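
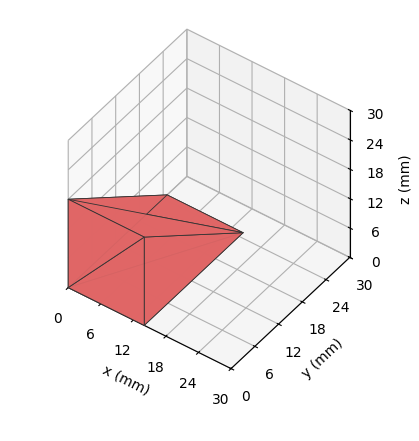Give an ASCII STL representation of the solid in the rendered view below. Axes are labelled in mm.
Reading the render: the shape is a wedge (ramp): 14 × 25 mm base, rising to 18 mm along the y=0 edge and sloping linearly to z=0 at y=25 (dimensions read to the nearest mm from the axis ticks). For the STL, each face is triangulated and given an outward normal.

solid part
  facet normal 0.0000 0.0000 -1.0000
    outer loop
      vertex 14.00 25.00 0.00
      vertex 14.00 0.00 0.00
      vertex 0.00 0.00 0.00
    endloop
  endfacet
  facet normal 0.0000 0.0000 -1.0000
    outer loop
      vertex 0.00 25.00 0.00
      vertex 14.00 25.00 0.00
      vertex 0.00 0.00 0.00
    endloop
  endfacet
  facet normal 0.0000 -1.0000 0.0000
    outer loop
      vertex 0.00 0.00 0.00
      vertex 14.00 0.00 0.00
      vertex 14.00 0.00 18.00
    endloop
  endfacet
  facet normal 0.0000 -1.0000 0.0000
    outer loop
      vertex 0.00 0.00 0.00
      vertex 14.00 0.00 18.00
      vertex 0.00 0.00 18.00
    endloop
  endfacet
  facet normal 0.0000 0.5843 0.8115
    outer loop
      vertex 0.00 0.00 18.00
      vertex 14.00 0.00 18.00
      vertex 14.00 25.00 0.00
    endloop
  endfacet
  facet normal 0.0000 0.5843 0.8115
    outer loop
      vertex 0.00 0.00 18.00
      vertex 14.00 25.00 0.00
      vertex 0.00 25.00 0.00
    endloop
  endfacet
  facet normal -1.0000 0.0000 0.0000
    outer loop
      vertex 0.00 0.00 18.00
      vertex 0.00 25.00 0.00
      vertex 0.00 0.00 0.00
    endloop
  endfacet
  facet normal 1.0000 0.0000 0.0000
    outer loop
      vertex 14.00 0.00 0.00
      vertex 14.00 25.00 0.00
      vertex 14.00 0.00 18.00
    endloop
  endfacet
endsolid part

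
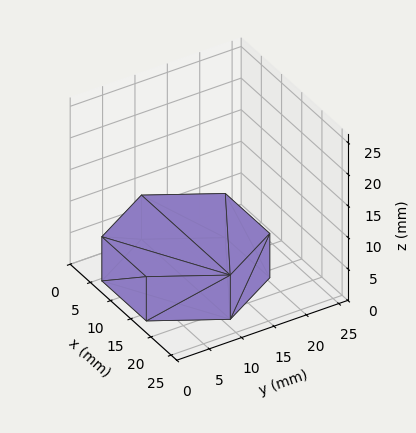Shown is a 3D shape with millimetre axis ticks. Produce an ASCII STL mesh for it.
Reading the render: the shape is a regular 6-sided prism (a cylinder approximated with 6 flat sides), circumscribed radius ≈ 11 mm, height ≈ 7 mm (dimensions read to the nearest mm from the axis ticks). For the STL, each face is triangulated and given an outward normal.

solid part
  facet normal 0.0000 0.0000 -1.0000
    outer loop
      vertex 5.50 20.53 0.00
      vertex 16.50 20.53 0.00
      vertex 22.00 11.00 0.00
    endloop
  endfacet
  facet normal 0.0000 0.0000 -1.0000
    outer loop
      vertex 0.00 11.00 0.00
      vertex 5.50 20.53 0.00
      vertex 22.00 11.00 0.00
    endloop
  endfacet
  facet normal 0.0000 0.0000 -1.0000
    outer loop
      vertex 5.50 1.47 0.00
      vertex 0.00 11.00 0.00
      vertex 22.00 11.00 0.00
    endloop
  endfacet
  facet normal 0.0000 0.0000 -1.0000
    outer loop
      vertex 16.50 1.47 0.00
      vertex 5.50 1.47 0.00
      vertex 22.00 11.00 0.00
    endloop
  endfacet
  facet normal 0.0000 0.0000 1.0000
    outer loop
      vertex 22.00 11.00 7.00
      vertex 16.50 20.53 7.00
      vertex 5.50 20.53 7.00
    endloop
  endfacet
  facet normal 0.0000 0.0000 1.0000
    outer loop
      vertex 22.00 11.00 7.00
      vertex 5.50 20.53 7.00
      vertex 0.00 11.00 7.00
    endloop
  endfacet
  facet normal 0.0000 0.0000 1.0000
    outer loop
      vertex 22.00 11.00 7.00
      vertex 0.00 11.00 7.00
      vertex 5.50 1.47 7.00
    endloop
  endfacet
  facet normal 0.0000 0.0000 1.0000
    outer loop
      vertex 22.00 11.00 7.00
      vertex 5.50 1.47 7.00
      vertex 16.50 1.47 7.00
    endloop
  endfacet
  facet normal 0.8661 0.4999 0.0000
    outer loop
      vertex 22.00 11.00 0.00
      vertex 16.50 20.53 0.00
      vertex 16.50 20.53 7.00
    endloop
  endfacet
  facet normal 0.8661 0.4999 0.0000
    outer loop
      vertex 22.00 11.00 0.00
      vertex 16.50 20.53 7.00
      vertex 22.00 11.00 7.00
    endloop
  endfacet
  facet normal 0.0000 1.0000 0.0000
    outer loop
      vertex 16.50 20.53 0.00
      vertex 5.50 20.53 0.00
      vertex 5.50 20.53 7.00
    endloop
  endfacet
  facet normal 0.0000 1.0000 0.0000
    outer loop
      vertex 16.50 20.53 0.00
      vertex 5.50 20.53 7.00
      vertex 16.50 20.53 7.00
    endloop
  endfacet
  facet normal -0.8661 0.4999 0.0000
    outer loop
      vertex 5.50 20.53 0.00
      vertex 0.00 11.00 0.00
      vertex 0.00 11.00 7.00
    endloop
  endfacet
  facet normal -0.8661 0.4999 0.0000
    outer loop
      vertex 5.50 20.53 0.00
      vertex 0.00 11.00 7.00
      vertex 5.50 20.53 7.00
    endloop
  endfacet
  facet normal -0.8661 -0.4999 0.0000
    outer loop
      vertex 0.00 11.00 0.00
      vertex 5.50 1.47 0.00
      vertex 5.50 1.47 7.00
    endloop
  endfacet
  facet normal -0.8661 -0.4999 0.0000
    outer loop
      vertex 0.00 11.00 0.00
      vertex 5.50 1.47 7.00
      vertex 0.00 11.00 7.00
    endloop
  endfacet
  facet normal 0.0000 -1.0000 0.0000
    outer loop
      vertex 5.50 1.47 0.00
      vertex 16.50 1.47 0.00
      vertex 16.50 1.47 7.00
    endloop
  endfacet
  facet normal 0.0000 -1.0000 0.0000
    outer loop
      vertex 5.50 1.47 0.00
      vertex 16.50 1.47 7.00
      vertex 5.50 1.47 7.00
    endloop
  endfacet
  facet normal 0.8661 -0.4999 0.0000
    outer loop
      vertex 16.50 1.47 0.00
      vertex 22.00 11.00 0.00
      vertex 22.00 11.00 7.00
    endloop
  endfacet
  facet normal 0.8661 -0.4999 0.0000
    outer loop
      vertex 16.50 1.47 0.00
      vertex 22.00 11.00 7.00
      vertex 16.50 1.47 7.00
    endloop
  endfacet
endsolid part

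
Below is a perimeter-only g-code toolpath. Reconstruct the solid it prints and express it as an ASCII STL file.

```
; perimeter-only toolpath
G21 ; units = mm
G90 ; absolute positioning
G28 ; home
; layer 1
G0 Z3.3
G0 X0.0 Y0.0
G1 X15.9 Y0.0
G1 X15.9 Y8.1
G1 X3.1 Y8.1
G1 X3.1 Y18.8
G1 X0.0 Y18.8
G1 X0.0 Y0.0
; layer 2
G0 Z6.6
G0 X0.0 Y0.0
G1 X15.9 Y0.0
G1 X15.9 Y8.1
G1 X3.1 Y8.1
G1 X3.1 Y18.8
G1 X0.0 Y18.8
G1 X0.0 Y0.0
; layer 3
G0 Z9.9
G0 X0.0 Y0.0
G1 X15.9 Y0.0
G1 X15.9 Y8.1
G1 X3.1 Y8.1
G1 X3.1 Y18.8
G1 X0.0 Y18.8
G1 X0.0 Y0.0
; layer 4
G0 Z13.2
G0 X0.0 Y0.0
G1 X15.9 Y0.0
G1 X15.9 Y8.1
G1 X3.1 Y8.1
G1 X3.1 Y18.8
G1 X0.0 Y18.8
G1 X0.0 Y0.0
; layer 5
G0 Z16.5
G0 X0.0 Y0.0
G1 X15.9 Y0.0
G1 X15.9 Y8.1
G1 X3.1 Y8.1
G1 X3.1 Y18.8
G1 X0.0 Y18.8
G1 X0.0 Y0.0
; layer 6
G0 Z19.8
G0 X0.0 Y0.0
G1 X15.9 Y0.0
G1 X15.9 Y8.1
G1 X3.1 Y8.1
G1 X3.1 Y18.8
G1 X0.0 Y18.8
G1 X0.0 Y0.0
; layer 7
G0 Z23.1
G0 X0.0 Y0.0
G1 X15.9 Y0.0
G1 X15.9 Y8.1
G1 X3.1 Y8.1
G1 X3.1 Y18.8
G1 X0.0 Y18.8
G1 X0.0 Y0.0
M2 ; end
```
solid part
  facet normal 0.0000 0.0000 -1.0000
    outer loop
      vertex 15.9 8.1 0.0
      vertex 15.9 0.0 0.0
      vertex 0.0 0.0 0.0
    endloop
  endfacet
  facet normal 0.0000 0.0000 -1.0000
    outer loop
      vertex 3.1 8.1 0.0
      vertex 15.9 8.1 0.0
      vertex 0.0 0.0 0.0
    endloop
  endfacet
  facet normal 0.0000 0.0000 -1.0000
    outer loop
      vertex 3.1 18.8 0.0
      vertex 3.1 8.1 0.0
      vertex 0.0 0.0 0.0
    endloop
  endfacet
  facet normal 0.0000 0.0000 -1.0000
    outer loop
      vertex 0.0 18.8 0.0
      vertex 3.1 18.8 0.0
      vertex 0.0 0.0 0.0
    endloop
  endfacet
  facet normal 0.0000 0.0000 1.0000
    outer loop
      vertex 0.0 0.0 23.1
      vertex 15.9 0.0 23.1
      vertex 15.9 8.1 23.1
    endloop
  endfacet
  facet normal 0.0000 0.0000 1.0000
    outer loop
      vertex 0.0 0.0 23.1
      vertex 15.9 8.1 23.1
      vertex 3.1 8.1 23.1
    endloop
  endfacet
  facet normal 0.0000 0.0000 1.0000
    outer loop
      vertex 0.0 0.0 23.1
      vertex 3.1 8.1 23.1
      vertex 3.1 18.8 23.1
    endloop
  endfacet
  facet normal 0.0000 0.0000 1.0000
    outer loop
      vertex 0.0 0.0 23.1
      vertex 3.1 18.8 23.1
      vertex 0.0 18.8 23.1
    endloop
  endfacet
  facet normal 0.0000 -1.0000 0.0000
    outer loop
      vertex 0.0 0.0 0.0
      vertex 15.9 0.0 0.0
      vertex 15.9 0.0 23.1
    endloop
  endfacet
  facet normal 0.0000 -1.0000 0.0000
    outer loop
      vertex 0.0 0.0 0.0
      vertex 15.9 0.0 23.1
      vertex 0.0 0.0 23.1
    endloop
  endfacet
  facet normal 1.0000 0.0000 0.0000
    outer loop
      vertex 15.9 0.0 0.0
      vertex 15.9 8.1 0.0
      vertex 15.9 8.1 23.1
    endloop
  endfacet
  facet normal 1.0000 0.0000 0.0000
    outer loop
      vertex 15.9 0.0 0.0
      vertex 15.9 8.1 23.1
      vertex 15.9 0.0 23.1
    endloop
  endfacet
  facet normal 0.0000 1.0000 0.0000
    outer loop
      vertex 15.9 8.1 0.0
      vertex 3.1 8.1 0.0
      vertex 3.1 8.1 23.1
    endloop
  endfacet
  facet normal 0.0000 1.0000 0.0000
    outer loop
      vertex 15.9 8.1 0.0
      vertex 3.1 8.1 23.1
      vertex 15.9 8.1 23.1
    endloop
  endfacet
  facet normal 1.0000 0.0000 0.0000
    outer loop
      vertex 3.1 8.1 0.0
      vertex 3.1 18.8 0.0
      vertex 3.1 18.8 23.1
    endloop
  endfacet
  facet normal 1.0000 0.0000 0.0000
    outer loop
      vertex 3.1 8.1 0.0
      vertex 3.1 18.8 23.1
      vertex 3.1 8.1 23.1
    endloop
  endfacet
  facet normal 0.0000 1.0000 0.0000
    outer loop
      vertex 3.1 18.8 0.0
      vertex 0.0 18.8 0.0
      vertex 0.0 18.8 23.1
    endloop
  endfacet
  facet normal 0.0000 1.0000 0.0000
    outer loop
      vertex 3.1 18.8 0.0
      vertex 0.0 18.8 23.1
      vertex 3.1 18.8 23.1
    endloop
  endfacet
  facet normal -1.0000 0.0000 0.0000
    outer loop
      vertex 0.0 18.8 0.0
      vertex 0.0 0.0 0.0
      vertex 0.0 0.0 23.1
    endloop
  endfacet
  facet normal -1.0000 0.0000 0.0000
    outer loop
      vertex 0.0 18.8 0.0
      vertex 0.0 0.0 23.1
      vertex 0.0 18.8 23.1
    endloop
  endfacet
endsolid part

The G0 Z moves step by Δz≈3.3 mm. Every layer's G1 loop is the same polygon, so the solid is a straight extrusion of it from z=0 to z≈23.1. Closing with flat bottom and top caps and triangulating gives 20 facets — an L-shaped prism: outer 15.9 × 18.8 mm, arm thicknesses ≈ 8.1 mm (horizontal) and 3.1 mm (vertical), extruded 23.1 mm in z.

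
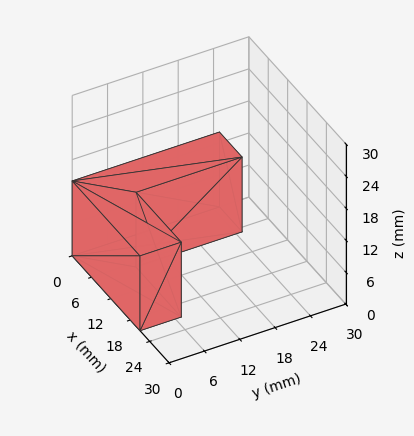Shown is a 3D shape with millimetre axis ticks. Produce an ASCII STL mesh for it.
Reading the render: the shape is an L-shaped prism: outer 21 × 25 mm, arm thicknesses ≈ 7 mm (horizontal) and 7 mm (vertical), extruded 14 mm in z (dimensions read to the nearest mm from the axis ticks). For the STL, each face is triangulated and given an outward normal.

solid part
  facet normal 0.0000 0.0000 -1.0000
    outer loop
      vertex 21.0 7.0 0.0
      vertex 21.0 0.0 0.0
      vertex 0.0 0.0 0.0
    endloop
  endfacet
  facet normal 0.0000 0.0000 -1.0000
    outer loop
      vertex 7.0 7.0 0.0
      vertex 21.0 7.0 0.0
      vertex 0.0 0.0 0.0
    endloop
  endfacet
  facet normal 0.0000 0.0000 -1.0000
    outer loop
      vertex 7.0 25.0 0.0
      vertex 7.0 7.0 0.0
      vertex 0.0 0.0 0.0
    endloop
  endfacet
  facet normal 0.0000 0.0000 -1.0000
    outer loop
      vertex 0.0 25.0 0.0
      vertex 7.0 25.0 0.0
      vertex 0.0 0.0 0.0
    endloop
  endfacet
  facet normal 0.0000 0.0000 1.0000
    outer loop
      vertex 0.0 0.0 14.0
      vertex 21.0 0.0 14.0
      vertex 21.0 7.0 14.0
    endloop
  endfacet
  facet normal 0.0000 0.0000 1.0000
    outer loop
      vertex 0.0 0.0 14.0
      vertex 21.0 7.0 14.0
      vertex 7.0 7.0 14.0
    endloop
  endfacet
  facet normal 0.0000 0.0000 1.0000
    outer loop
      vertex 0.0 0.0 14.0
      vertex 7.0 7.0 14.0
      vertex 7.0 25.0 14.0
    endloop
  endfacet
  facet normal 0.0000 0.0000 1.0000
    outer loop
      vertex 0.0 0.0 14.0
      vertex 7.0 25.0 14.0
      vertex 0.0 25.0 14.0
    endloop
  endfacet
  facet normal 0.0000 -1.0000 0.0000
    outer loop
      vertex 0.0 0.0 0.0
      vertex 21.0 0.0 0.0
      vertex 21.0 0.0 14.0
    endloop
  endfacet
  facet normal 0.0000 -1.0000 0.0000
    outer loop
      vertex 0.0 0.0 0.0
      vertex 21.0 0.0 14.0
      vertex 0.0 0.0 14.0
    endloop
  endfacet
  facet normal 1.0000 0.0000 0.0000
    outer loop
      vertex 21.0 0.0 0.0
      vertex 21.0 7.0 0.0
      vertex 21.0 7.0 14.0
    endloop
  endfacet
  facet normal 1.0000 0.0000 0.0000
    outer loop
      vertex 21.0 0.0 0.0
      vertex 21.0 7.0 14.0
      vertex 21.0 0.0 14.0
    endloop
  endfacet
  facet normal 0.0000 1.0000 0.0000
    outer loop
      vertex 21.0 7.0 0.0
      vertex 7.0 7.0 0.0
      vertex 7.0 7.0 14.0
    endloop
  endfacet
  facet normal 0.0000 1.0000 0.0000
    outer loop
      vertex 21.0 7.0 0.0
      vertex 7.0 7.0 14.0
      vertex 21.0 7.0 14.0
    endloop
  endfacet
  facet normal 1.0000 0.0000 0.0000
    outer loop
      vertex 7.0 7.0 0.0
      vertex 7.0 25.0 0.0
      vertex 7.0 25.0 14.0
    endloop
  endfacet
  facet normal 1.0000 0.0000 0.0000
    outer loop
      vertex 7.0 7.0 0.0
      vertex 7.0 25.0 14.0
      vertex 7.0 7.0 14.0
    endloop
  endfacet
  facet normal 0.0000 1.0000 0.0000
    outer loop
      vertex 7.0 25.0 0.0
      vertex 0.0 25.0 0.0
      vertex 0.0 25.0 14.0
    endloop
  endfacet
  facet normal 0.0000 1.0000 0.0000
    outer loop
      vertex 7.0 25.0 0.0
      vertex 0.0 25.0 14.0
      vertex 7.0 25.0 14.0
    endloop
  endfacet
  facet normal -1.0000 0.0000 0.0000
    outer loop
      vertex 0.0 25.0 0.0
      vertex 0.0 0.0 0.0
      vertex 0.0 0.0 14.0
    endloop
  endfacet
  facet normal -1.0000 0.0000 0.0000
    outer loop
      vertex 0.0 25.0 0.0
      vertex 0.0 0.0 14.0
      vertex 0.0 25.0 14.0
    endloop
  endfacet
endsolid part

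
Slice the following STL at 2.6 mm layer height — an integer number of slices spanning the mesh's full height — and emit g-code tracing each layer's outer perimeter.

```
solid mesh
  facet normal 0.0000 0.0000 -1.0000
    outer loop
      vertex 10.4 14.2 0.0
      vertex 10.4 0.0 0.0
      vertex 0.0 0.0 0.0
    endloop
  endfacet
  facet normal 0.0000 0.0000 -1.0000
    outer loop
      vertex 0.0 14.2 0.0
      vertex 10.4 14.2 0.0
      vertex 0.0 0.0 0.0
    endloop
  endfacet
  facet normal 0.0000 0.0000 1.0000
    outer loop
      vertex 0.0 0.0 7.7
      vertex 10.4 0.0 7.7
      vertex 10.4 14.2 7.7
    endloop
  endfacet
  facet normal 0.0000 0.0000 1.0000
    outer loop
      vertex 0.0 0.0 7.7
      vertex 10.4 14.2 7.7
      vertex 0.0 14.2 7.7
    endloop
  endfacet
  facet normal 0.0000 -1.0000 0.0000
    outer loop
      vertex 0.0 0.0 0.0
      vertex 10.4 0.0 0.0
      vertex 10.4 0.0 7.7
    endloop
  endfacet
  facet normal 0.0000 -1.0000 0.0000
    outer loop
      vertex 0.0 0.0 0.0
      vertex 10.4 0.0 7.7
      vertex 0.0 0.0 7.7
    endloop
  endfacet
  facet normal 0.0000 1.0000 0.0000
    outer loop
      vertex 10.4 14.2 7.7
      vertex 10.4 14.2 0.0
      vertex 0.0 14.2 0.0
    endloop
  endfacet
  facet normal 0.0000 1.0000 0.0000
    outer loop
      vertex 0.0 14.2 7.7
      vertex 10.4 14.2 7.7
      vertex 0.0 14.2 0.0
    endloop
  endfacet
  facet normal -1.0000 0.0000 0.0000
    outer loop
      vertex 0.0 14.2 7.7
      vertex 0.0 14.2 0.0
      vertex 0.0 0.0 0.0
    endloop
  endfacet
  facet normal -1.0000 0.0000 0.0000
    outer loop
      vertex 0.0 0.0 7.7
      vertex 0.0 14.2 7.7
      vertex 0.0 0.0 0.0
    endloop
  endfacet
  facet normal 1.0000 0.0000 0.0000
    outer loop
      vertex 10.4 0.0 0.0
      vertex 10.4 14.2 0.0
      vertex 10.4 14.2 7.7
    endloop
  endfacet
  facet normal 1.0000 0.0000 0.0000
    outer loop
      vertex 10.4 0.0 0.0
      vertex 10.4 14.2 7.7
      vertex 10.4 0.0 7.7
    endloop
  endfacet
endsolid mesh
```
; perimeter-only toolpath
G21 ; units = mm
G90 ; absolute positioning
G28 ; home
; layer 1
G0 Z2.6
G0 X0.0 Y0.0
G1 X10.4 Y0.0
G1 X10.4 Y14.2
G1 X0.0 Y14.2
G1 X0.0 Y0.0
; layer 2
G0 Z5.1
G0 X0.0 Y0.0
G1 X10.4 Y0.0
G1 X10.4 Y14.2
G1 X0.0 Y14.2
G1 X0.0 Y0.0
; layer 3
G0 Z7.7
G0 X0.0 Y0.0
G1 X10.4 Y0.0
G1 X10.4 Y14.2
G1 X0.0 Y14.2
G1 X0.0 Y0.0
M2 ; end

The solid is a rectangular box, roughly 10.4 × 14.2 mm footprint and 7.7 mm tall. Slicing at Δz = 2.6 mm — 3 equal slices spanning the solid's height, so layer i sits at z = i·h/3 — gives 3 non-empty perimeters. Each is a 4-segment closed polygon; G0 lifts to the layer z and rapids to the start vertex, then G1 traces the edges.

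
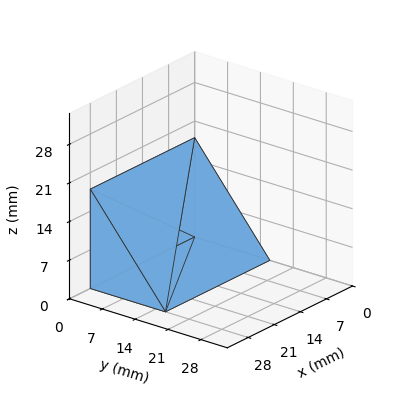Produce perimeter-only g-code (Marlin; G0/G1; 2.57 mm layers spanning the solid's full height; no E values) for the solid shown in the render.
Reading the render: the shape is a wedge (ramp): 28 × 16 mm base, rising to 18 mm along the y=0 edge and sloping linearly to z=0 at y=16 (dimensions read to the nearest mm from the axis ticks). For the g-code, the solid's height is divided into equal slices at the stated Δz and each level perimeter traced with G1 moves after a G0 lift.

; perimeter-only toolpath
G21 ; units = mm
G90 ; absolute positioning
G28 ; home
; layer 1
G0 Z2.57
G0 X0.00 Y0.00
G1 X28.00 Y0.00
G1 X28.00 Y13.71
G1 X0.00 Y13.71
G1 X0.00 Y0.00
; layer 2
G0 Z5.14
G0 X0.00 Y0.00
G1 X28.00 Y0.00
G1 X28.00 Y11.43
G1 X0.00 Y11.43
G1 X0.00 Y0.00
; layer 3
G0 Z7.71
G0 X0.00 Y0.00
G1 X28.00 Y0.00
G1 X28.00 Y9.14
G1 X0.00 Y9.14
G1 X0.00 Y0.00
; layer 4
G0 Z10.29
G0 X0.00 Y0.00
G1 X28.00 Y0.00
G1 X28.00 Y6.86
G1 X0.00 Y6.86
G1 X0.00 Y0.00
; layer 5
G0 Z12.86
G0 X0.00 Y0.00
G1 X28.00 Y0.00
G1 X28.00 Y4.57
G1 X0.00 Y4.57
G1 X0.00 Y0.00
; layer 6
G0 Z15.43
G0 X0.00 Y0.00
G1 X28.00 Y0.00
G1 X28.00 Y2.29
G1 X0.00 Y2.29
G1 X0.00 Y0.00
M2 ; end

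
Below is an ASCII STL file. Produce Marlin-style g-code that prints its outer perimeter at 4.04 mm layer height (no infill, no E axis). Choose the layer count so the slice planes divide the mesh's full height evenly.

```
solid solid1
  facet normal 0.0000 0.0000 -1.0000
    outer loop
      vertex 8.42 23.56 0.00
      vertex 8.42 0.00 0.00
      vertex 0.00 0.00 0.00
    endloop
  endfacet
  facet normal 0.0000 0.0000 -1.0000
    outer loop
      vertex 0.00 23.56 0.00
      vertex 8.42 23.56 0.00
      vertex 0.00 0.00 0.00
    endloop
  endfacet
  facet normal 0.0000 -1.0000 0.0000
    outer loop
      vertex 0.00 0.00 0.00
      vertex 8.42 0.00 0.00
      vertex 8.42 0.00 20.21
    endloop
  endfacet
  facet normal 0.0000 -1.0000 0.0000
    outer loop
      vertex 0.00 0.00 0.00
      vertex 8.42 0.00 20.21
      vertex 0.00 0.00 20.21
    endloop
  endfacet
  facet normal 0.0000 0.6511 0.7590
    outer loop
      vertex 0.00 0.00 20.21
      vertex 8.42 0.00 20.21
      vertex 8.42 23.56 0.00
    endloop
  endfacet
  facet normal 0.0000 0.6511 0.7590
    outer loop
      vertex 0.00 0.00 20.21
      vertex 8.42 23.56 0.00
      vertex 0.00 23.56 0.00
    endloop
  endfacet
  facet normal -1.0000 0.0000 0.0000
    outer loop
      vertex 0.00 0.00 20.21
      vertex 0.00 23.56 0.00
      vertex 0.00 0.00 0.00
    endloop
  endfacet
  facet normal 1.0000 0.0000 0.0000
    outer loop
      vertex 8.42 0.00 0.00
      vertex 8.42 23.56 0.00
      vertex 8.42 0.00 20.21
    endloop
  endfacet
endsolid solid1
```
; perimeter-only toolpath
G21 ; units = mm
G90 ; absolute positioning
G28 ; home
; layer 1
G0 Z4.04
G0 X0.00 Y0.00
G1 X8.42 Y0.00
G1 X8.42 Y18.85
G1 X0.00 Y18.85
G1 X0.00 Y0.00
; layer 2
G0 Z8.08
G0 X0.00 Y0.00
G1 X8.42 Y0.00
G1 X8.42 Y14.14
G1 X0.00 Y14.14
G1 X0.00 Y0.00
; layer 3
G0 Z12.13
G0 X0.00 Y0.00
G1 X8.42 Y0.00
G1 X8.42 Y9.42
G1 X0.00 Y9.42
G1 X0.00 Y0.00
; layer 4
G0 Z16.17
G0 X0.00 Y0.00
G1 X8.42 Y0.00
G1 X8.42 Y4.71
G1 X0.00 Y4.71
G1 X0.00 Y0.00
M2 ; end

The solid is a wedge (ramp): 8.42 × 23.6 mm base, rising to 20.2 mm along the y=0 edge and sloping linearly to z=0 at y=23.6. Slicing at Δz = 4.04 mm — 5 equal slices spanning the solid's height, so layer i sits at z = i·h/5 — gives 4 non-empty perimeters. Each is a 4-segment closed polygon; G0 lifts to the layer z and rapids to the start vertex, then G1 traces the edges. The cross-section shrinks linearly with z (the slice at the apex is degenerate and omitted).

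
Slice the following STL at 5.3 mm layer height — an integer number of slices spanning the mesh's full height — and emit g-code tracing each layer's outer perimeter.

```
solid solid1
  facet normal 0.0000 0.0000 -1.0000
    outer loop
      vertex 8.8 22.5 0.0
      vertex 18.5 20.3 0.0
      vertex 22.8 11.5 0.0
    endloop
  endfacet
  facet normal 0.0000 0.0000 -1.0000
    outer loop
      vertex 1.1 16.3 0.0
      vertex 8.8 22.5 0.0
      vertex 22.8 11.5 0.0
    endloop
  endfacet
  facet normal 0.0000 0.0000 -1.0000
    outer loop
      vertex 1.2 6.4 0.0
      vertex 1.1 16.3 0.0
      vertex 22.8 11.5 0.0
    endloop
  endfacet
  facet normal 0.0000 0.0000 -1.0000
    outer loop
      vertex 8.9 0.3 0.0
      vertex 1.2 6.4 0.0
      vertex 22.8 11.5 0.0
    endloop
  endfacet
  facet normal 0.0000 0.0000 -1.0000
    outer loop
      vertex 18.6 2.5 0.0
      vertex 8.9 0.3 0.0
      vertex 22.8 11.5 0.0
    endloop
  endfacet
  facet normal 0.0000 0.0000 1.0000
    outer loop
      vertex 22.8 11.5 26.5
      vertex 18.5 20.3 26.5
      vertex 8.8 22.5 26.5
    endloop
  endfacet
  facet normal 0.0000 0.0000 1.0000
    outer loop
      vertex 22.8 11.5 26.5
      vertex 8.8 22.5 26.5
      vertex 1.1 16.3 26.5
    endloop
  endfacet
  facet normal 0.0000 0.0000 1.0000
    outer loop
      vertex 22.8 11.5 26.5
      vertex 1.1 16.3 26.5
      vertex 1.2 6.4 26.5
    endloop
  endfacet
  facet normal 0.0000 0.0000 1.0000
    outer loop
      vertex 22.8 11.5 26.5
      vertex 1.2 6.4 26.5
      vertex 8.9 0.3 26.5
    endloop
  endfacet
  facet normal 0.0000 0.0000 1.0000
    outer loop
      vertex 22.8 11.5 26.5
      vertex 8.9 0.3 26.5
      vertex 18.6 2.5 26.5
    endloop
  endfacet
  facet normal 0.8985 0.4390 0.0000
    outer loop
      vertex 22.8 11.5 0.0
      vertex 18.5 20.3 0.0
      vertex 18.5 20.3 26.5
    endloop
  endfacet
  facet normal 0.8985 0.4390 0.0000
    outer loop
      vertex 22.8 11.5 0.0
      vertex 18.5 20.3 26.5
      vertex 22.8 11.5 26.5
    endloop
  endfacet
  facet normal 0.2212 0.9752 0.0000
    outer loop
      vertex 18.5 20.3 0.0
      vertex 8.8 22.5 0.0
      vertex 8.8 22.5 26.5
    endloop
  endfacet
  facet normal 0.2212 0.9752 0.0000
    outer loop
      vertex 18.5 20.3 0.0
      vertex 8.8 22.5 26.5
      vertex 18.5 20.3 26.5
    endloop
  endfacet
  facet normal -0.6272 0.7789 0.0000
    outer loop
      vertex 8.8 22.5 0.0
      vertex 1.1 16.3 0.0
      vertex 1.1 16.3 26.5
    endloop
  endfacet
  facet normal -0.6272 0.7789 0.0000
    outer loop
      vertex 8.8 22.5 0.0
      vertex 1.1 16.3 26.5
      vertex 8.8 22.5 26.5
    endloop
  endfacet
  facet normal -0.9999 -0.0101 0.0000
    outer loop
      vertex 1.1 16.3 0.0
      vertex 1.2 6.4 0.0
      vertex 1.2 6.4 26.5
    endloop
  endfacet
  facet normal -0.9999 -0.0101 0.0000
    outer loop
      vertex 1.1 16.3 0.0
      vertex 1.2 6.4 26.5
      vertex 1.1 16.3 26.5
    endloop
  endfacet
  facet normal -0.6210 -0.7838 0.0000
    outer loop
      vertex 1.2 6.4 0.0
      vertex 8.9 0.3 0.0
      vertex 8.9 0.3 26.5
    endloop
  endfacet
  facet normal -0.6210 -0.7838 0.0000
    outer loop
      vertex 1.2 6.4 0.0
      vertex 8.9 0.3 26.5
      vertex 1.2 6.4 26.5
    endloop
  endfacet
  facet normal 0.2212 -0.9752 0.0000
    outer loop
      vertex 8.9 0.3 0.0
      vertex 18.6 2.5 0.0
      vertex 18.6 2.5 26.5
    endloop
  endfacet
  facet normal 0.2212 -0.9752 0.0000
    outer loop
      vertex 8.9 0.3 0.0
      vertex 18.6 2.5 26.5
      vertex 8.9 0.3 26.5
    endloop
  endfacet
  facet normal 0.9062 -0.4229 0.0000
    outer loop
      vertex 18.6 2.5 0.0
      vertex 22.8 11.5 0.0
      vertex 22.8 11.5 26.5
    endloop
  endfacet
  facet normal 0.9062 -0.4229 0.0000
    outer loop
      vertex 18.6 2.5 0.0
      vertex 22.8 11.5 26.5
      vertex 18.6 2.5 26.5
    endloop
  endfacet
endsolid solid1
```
; perimeter-only toolpath
G21 ; units = mm
G90 ; absolute positioning
G28 ; home
; layer 1
G0 Z5.3
G0 X22.8 Y11.5
G1 X18.5 Y20.3
G1 X8.8 Y22.5
G1 X1.1 Y16.3
G1 X1.2 Y6.4
G1 X8.9 Y0.3
G1 X18.6 Y2.5
G1 X22.8 Y11.5
; layer 2
G0 Z10.6
G0 X22.8 Y11.5
G1 X18.5 Y20.3
G1 X8.8 Y22.5
G1 X1.1 Y16.3
G1 X1.2 Y6.4
G1 X8.9 Y0.3
G1 X18.6 Y2.5
G1 X22.8 Y11.5
; layer 3
G0 Z15.9
G0 X22.8 Y11.5
G1 X18.5 Y20.3
G1 X8.8 Y22.5
G1 X1.1 Y16.3
G1 X1.2 Y6.4
G1 X8.9 Y0.3
G1 X18.6 Y2.5
G1 X22.8 Y11.5
; layer 4
G0 Z21.2
G0 X22.8 Y11.5
G1 X18.5 Y20.3
G1 X8.8 Y22.5
G1 X1.1 Y16.3
G1 X1.2 Y6.4
G1 X8.9 Y0.3
G1 X18.6 Y2.5
G1 X22.8 Y11.5
; layer 5
G0 Z26.5
G0 X22.8 Y11.5
G1 X18.5 Y20.3
G1 X8.8 Y22.5
G1 X1.1 Y16.3
G1 X1.2 Y6.4
G1 X8.9 Y0.3
G1 X18.6 Y2.5
G1 X22.8 Y11.5
M2 ; end

The solid is a regular 7-sided prism (a cylinder approximated with 7 flat sides), circumscribed radius ≈ 11.4 mm, height ≈ 26.5 mm. Slicing at Δz = 5.3 mm — 5 equal slices spanning the solid's height, so layer i sits at z = i·h/5 — gives 5 non-empty perimeters. Each is a 7-segment closed polygon; G0 lifts to the layer z and rapids to the start vertex, then G1 traces the edges.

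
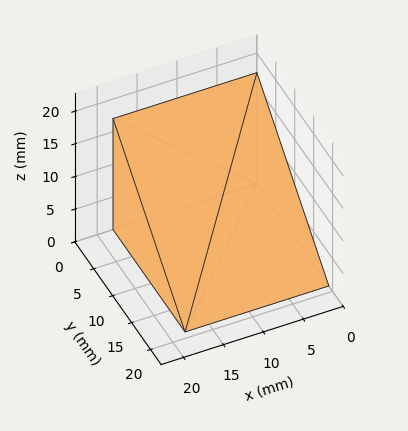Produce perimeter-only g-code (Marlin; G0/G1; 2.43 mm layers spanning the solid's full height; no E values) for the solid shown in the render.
Reading the render: the shape is a wedge (ramp): 18 × 19 mm base, rising to 17 mm along the y=0 edge and sloping linearly to z=0 at y=19 (dimensions read to the nearest mm from the axis ticks). For the g-code, the solid's height is divided into equal slices at the stated Δz and each level perimeter traced with G1 moves after a G0 lift.

; perimeter-only toolpath
G21 ; units = mm
G90 ; absolute positioning
G28 ; home
; layer 1
G0 Z2.43
G0 X0.00 Y0.00
G1 X18.00 Y0.00
G1 X18.00 Y16.29
G1 X0.00 Y16.29
G1 X0.00 Y0.00
; layer 2
G0 Z4.86
G0 X0.00 Y0.00
G1 X18.00 Y0.00
G1 X18.00 Y13.57
G1 X0.00 Y13.57
G1 X0.00 Y0.00
; layer 3
G0 Z7.29
G0 X0.00 Y0.00
G1 X18.00 Y0.00
G1 X18.00 Y10.86
G1 X0.00 Y10.86
G1 X0.00 Y0.00
; layer 4
G0 Z9.71
G0 X0.00 Y0.00
G1 X18.00 Y0.00
G1 X18.00 Y8.14
G1 X0.00 Y8.14
G1 X0.00 Y0.00
; layer 5
G0 Z12.14
G0 X0.00 Y0.00
G1 X18.00 Y0.00
G1 X18.00 Y5.43
G1 X0.00 Y5.43
G1 X0.00 Y0.00
; layer 6
G0 Z14.57
G0 X0.00 Y0.00
G1 X18.00 Y0.00
G1 X18.00 Y2.71
G1 X0.00 Y2.71
G1 X0.00 Y0.00
M2 ; end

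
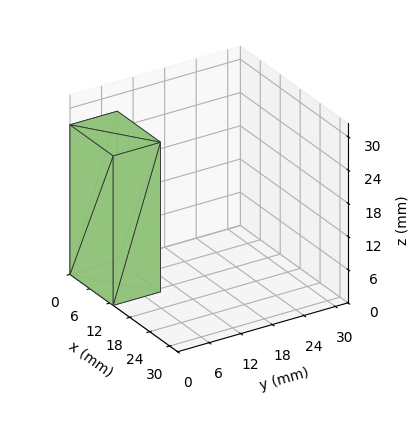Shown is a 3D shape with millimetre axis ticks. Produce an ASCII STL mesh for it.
Reading the render: the shape is a rectangular box, roughly 13 × 9 mm footprint and 27 mm tall (dimensions read to the nearest mm from the axis ticks). For the STL, each face is triangulated and given an outward normal.

solid part
  facet normal 0.0000 0.0000 -1.0000
    outer loop
      vertex 13.000 9.000 0.000
      vertex 13.000 0.000 0.000
      vertex 0.000 0.000 0.000
    endloop
  endfacet
  facet normal 0.0000 0.0000 -1.0000
    outer loop
      vertex 0.000 9.000 0.000
      vertex 13.000 9.000 0.000
      vertex 0.000 0.000 0.000
    endloop
  endfacet
  facet normal 0.0000 0.0000 1.0000
    outer loop
      vertex 0.000 0.000 27.000
      vertex 13.000 0.000 27.000
      vertex 13.000 9.000 27.000
    endloop
  endfacet
  facet normal 0.0000 0.0000 1.0000
    outer loop
      vertex 0.000 0.000 27.000
      vertex 13.000 9.000 27.000
      vertex 0.000 9.000 27.000
    endloop
  endfacet
  facet normal 0.0000 -1.0000 0.0000
    outer loop
      vertex 0.000 0.000 0.000
      vertex 13.000 0.000 0.000
      vertex 13.000 0.000 27.000
    endloop
  endfacet
  facet normal 0.0000 -1.0000 0.0000
    outer loop
      vertex 0.000 0.000 0.000
      vertex 13.000 0.000 27.000
      vertex 0.000 0.000 27.000
    endloop
  endfacet
  facet normal 0.0000 1.0000 0.0000
    outer loop
      vertex 13.000 9.000 27.000
      vertex 13.000 9.000 0.000
      vertex 0.000 9.000 0.000
    endloop
  endfacet
  facet normal 0.0000 1.0000 0.0000
    outer loop
      vertex 0.000 9.000 27.000
      vertex 13.000 9.000 27.000
      vertex 0.000 9.000 0.000
    endloop
  endfacet
  facet normal -1.0000 0.0000 0.0000
    outer loop
      vertex 0.000 9.000 27.000
      vertex 0.000 9.000 0.000
      vertex 0.000 0.000 0.000
    endloop
  endfacet
  facet normal -1.0000 0.0000 0.0000
    outer loop
      vertex 0.000 0.000 27.000
      vertex 0.000 9.000 27.000
      vertex 0.000 0.000 0.000
    endloop
  endfacet
  facet normal 1.0000 0.0000 0.0000
    outer loop
      vertex 13.000 0.000 0.000
      vertex 13.000 9.000 0.000
      vertex 13.000 9.000 27.000
    endloop
  endfacet
  facet normal 1.0000 0.0000 0.0000
    outer loop
      vertex 13.000 0.000 0.000
      vertex 13.000 9.000 27.000
      vertex 13.000 0.000 27.000
    endloop
  endfacet
endsolid part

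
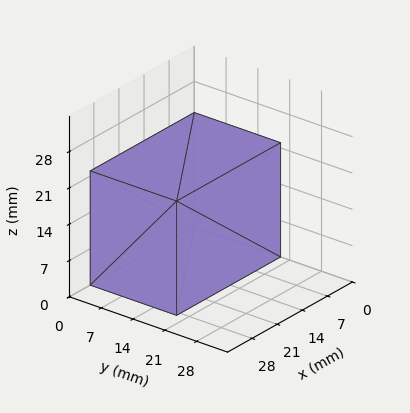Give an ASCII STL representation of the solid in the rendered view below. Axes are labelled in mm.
Reading the render: the shape is a rectangular box, roughly 29 × 19 mm footprint and 22 mm tall (dimensions read to the nearest mm from the axis ticks). For the STL, each face is triangulated and given an outward normal.

solid part
  facet normal 0.0000 0.0000 -1.0000
    outer loop
      vertex 29.0 19.0 0.0
      vertex 29.0 0.0 0.0
      vertex 0.0 0.0 0.0
    endloop
  endfacet
  facet normal 0.0000 0.0000 -1.0000
    outer loop
      vertex 0.0 19.0 0.0
      vertex 29.0 19.0 0.0
      vertex 0.0 0.0 0.0
    endloop
  endfacet
  facet normal 0.0000 0.0000 1.0000
    outer loop
      vertex 0.0 0.0 22.0
      vertex 29.0 0.0 22.0
      vertex 29.0 19.0 22.0
    endloop
  endfacet
  facet normal 0.0000 0.0000 1.0000
    outer loop
      vertex 0.0 0.0 22.0
      vertex 29.0 19.0 22.0
      vertex 0.0 19.0 22.0
    endloop
  endfacet
  facet normal 0.0000 -1.0000 0.0000
    outer loop
      vertex 0.0 0.0 0.0
      vertex 29.0 0.0 0.0
      vertex 29.0 0.0 22.0
    endloop
  endfacet
  facet normal 0.0000 -1.0000 0.0000
    outer loop
      vertex 0.0 0.0 0.0
      vertex 29.0 0.0 22.0
      vertex 0.0 0.0 22.0
    endloop
  endfacet
  facet normal 0.0000 1.0000 0.0000
    outer loop
      vertex 29.0 19.0 22.0
      vertex 29.0 19.0 0.0
      vertex 0.0 19.0 0.0
    endloop
  endfacet
  facet normal 0.0000 1.0000 0.0000
    outer loop
      vertex 0.0 19.0 22.0
      vertex 29.0 19.0 22.0
      vertex 0.0 19.0 0.0
    endloop
  endfacet
  facet normal -1.0000 0.0000 0.0000
    outer loop
      vertex 0.0 19.0 22.0
      vertex 0.0 19.0 0.0
      vertex 0.0 0.0 0.0
    endloop
  endfacet
  facet normal -1.0000 0.0000 0.0000
    outer loop
      vertex 0.0 0.0 22.0
      vertex 0.0 19.0 22.0
      vertex 0.0 0.0 0.0
    endloop
  endfacet
  facet normal 1.0000 0.0000 0.0000
    outer loop
      vertex 29.0 0.0 0.0
      vertex 29.0 19.0 0.0
      vertex 29.0 19.0 22.0
    endloop
  endfacet
  facet normal 1.0000 0.0000 0.0000
    outer loop
      vertex 29.0 0.0 0.0
      vertex 29.0 19.0 22.0
      vertex 29.0 0.0 22.0
    endloop
  endfacet
endsolid part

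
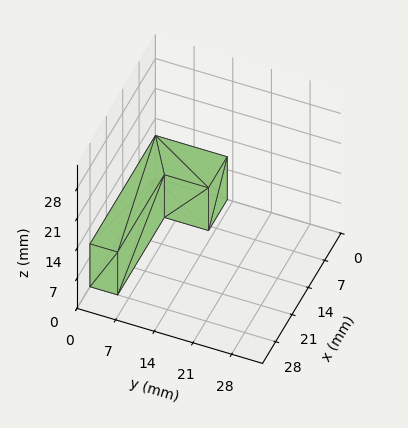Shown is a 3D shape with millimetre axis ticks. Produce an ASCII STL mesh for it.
Reading the render: the shape is an L-shaped prism: outer 28 × 13 mm, arm thicknesses ≈ 5 mm (horizontal) and 8 mm (vertical), extruded 10 mm in z (dimensions read to the nearest mm from the axis ticks). For the STL, each face is triangulated and given an outward normal.

solid part
  facet normal 0.0000 0.0000 -1.0000
    outer loop
      vertex 28.00 5.00 0.00
      vertex 28.00 0.00 0.00
      vertex 0.00 0.00 0.00
    endloop
  endfacet
  facet normal 0.0000 0.0000 -1.0000
    outer loop
      vertex 8.00 5.00 0.00
      vertex 28.00 5.00 0.00
      vertex 0.00 0.00 0.00
    endloop
  endfacet
  facet normal 0.0000 0.0000 -1.0000
    outer loop
      vertex 8.00 13.00 0.00
      vertex 8.00 5.00 0.00
      vertex 0.00 0.00 0.00
    endloop
  endfacet
  facet normal 0.0000 0.0000 -1.0000
    outer loop
      vertex 0.00 13.00 0.00
      vertex 8.00 13.00 0.00
      vertex 0.00 0.00 0.00
    endloop
  endfacet
  facet normal 0.0000 0.0000 1.0000
    outer loop
      vertex 0.00 0.00 10.00
      vertex 28.00 0.00 10.00
      vertex 28.00 5.00 10.00
    endloop
  endfacet
  facet normal 0.0000 0.0000 1.0000
    outer loop
      vertex 0.00 0.00 10.00
      vertex 28.00 5.00 10.00
      vertex 8.00 5.00 10.00
    endloop
  endfacet
  facet normal 0.0000 0.0000 1.0000
    outer loop
      vertex 0.00 0.00 10.00
      vertex 8.00 5.00 10.00
      vertex 8.00 13.00 10.00
    endloop
  endfacet
  facet normal 0.0000 0.0000 1.0000
    outer loop
      vertex 0.00 0.00 10.00
      vertex 8.00 13.00 10.00
      vertex 0.00 13.00 10.00
    endloop
  endfacet
  facet normal 0.0000 -1.0000 0.0000
    outer loop
      vertex 0.00 0.00 0.00
      vertex 28.00 0.00 0.00
      vertex 28.00 0.00 10.00
    endloop
  endfacet
  facet normal 0.0000 -1.0000 0.0000
    outer loop
      vertex 0.00 0.00 0.00
      vertex 28.00 0.00 10.00
      vertex 0.00 0.00 10.00
    endloop
  endfacet
  facet normal 1.0000 0.0000 0.0000
    outer loop
      vertex 28.00 0.00 0.00
      vertex 28.00 5.00 0.00
      vertex 28.00 5.00 10.00
    endloop
  endfacet
  facet normal 1.0000 0.0000 0.0000
    outer loop
      vertex 28.00 0.00 0.00
      vertex 28.00 5.00 10.00
      vertex 28.00 0.00 10.00
    endloop
  endfacet
  facet normal 0.0000 1.0000 0.0000
    outer loop
      vertex 28.00 5.00 0.00
      vertex 8.00 5.00 0.00
      vertex 8.00 5.00 10.00
    endloop
  endfacet
  facet normal 0.0000 1.0000 0.0000
    outer loop
      vertex 28.00 5.00 0.00
      vertex 8.00 5.00 10.00
      vertex 28.00 5.00 10.00
    endloop
  endfacet
  facet normal 1.0000 0.0000 0.0000
    outer loop
      vertex 8.00 5.00 0.00
      vertex 8.00 13.00 0.00
      vertex 8.00 13.00 10.00
    endloop
  endfacet
  facet normal 1.0000 0.0000 0.0000
    outer loop
      vertex 8.00 5.00 0.00
      vertex 8.00 13.00 10.00
      vertex 8.00 5.00 10.00
    endloop
  endfacet
  facet normal 0.0000 1.0000 0.0000
    outer loop
      vertex 8.00 13.00 0.00
      vertex 0.00 13.00 0.00
      vertex 0.00 13.00 10.00
    endloop
  endfacet
  facet normal 0.0000 1.0000 0.0000
    outer loop
      vertex 8.00 13.00 0.00
      vertex 0.00 13.00 10.00
      vertex 8.00 13.00 10.00
    endloop
  endfacet
  facet normal -1.0000 0.0000 0.0000
    outer loop
      vertex 0.00 13.00 0.00
      vertex 0.00 0.00 0.00
      vertex 0.00 0.00 10.00
    endloop
  endfacet
  facet normal -1.0000 0.0000 0.0000
    outer loop
      vertex 0.00 13.00 0.00
      vertex 0.00 0.00 10.00
      vertex 0.00 13.00 10.00
    endloop
  endfacet
endsolid part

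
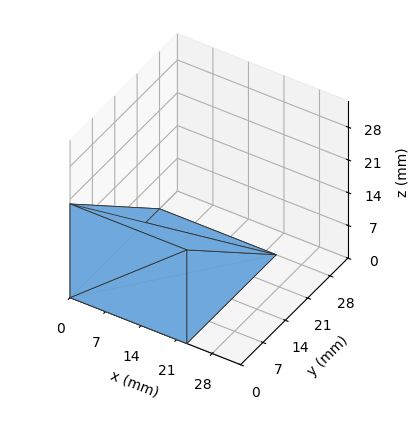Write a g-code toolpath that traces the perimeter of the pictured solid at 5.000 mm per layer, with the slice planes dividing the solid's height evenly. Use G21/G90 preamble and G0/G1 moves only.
Reading the render: the shape is a wedge (ramp): 23 × 28 mm base, rising to 20 mm along the y=0 edge and sloping linearly to z=0 at y=28 (dimensions read to the nearest mm from the axis ticks). For the g-code, the solid's height is divided into equal slices at the stated Δz and each level perimeter traced with G1 moves after a G0 lift.

; perimeter-only toolpath
G21 ; units = mm
G90 ; absolute positioning
G28 ; home
; layer 1
G0 Z5.000
G0 X0.000 Y0.000
G1 X23.000 Y0.000
G1 X23.000 Y21.000
G1 X0.000 Y21.000
G1 X0.000 Y0.000
; layer 2
G0 Z10.000
G0 X0.000 Y0.000
G1 X23.000 Y0.000
G1 X23.000 Y14.000
G1 X0.000 Y14.000
G1 X0.000 Y0.000
; layer 3
G0 Z15.000
G0 X0.000 Y0.000
G1 X23.000 Y0.000
G1 X23.000 Y7.000
G1 X0.000 Y7.000
G1 X0.000 Y0.000
M2 ; end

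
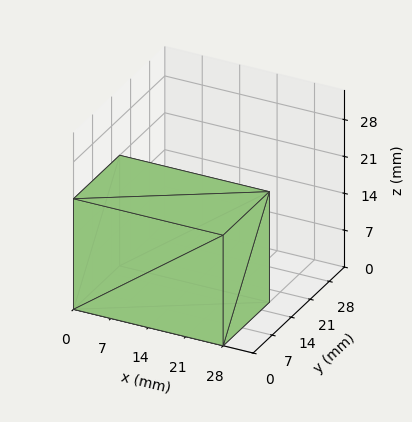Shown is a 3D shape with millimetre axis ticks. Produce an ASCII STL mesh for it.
Reading the render: the shape is a rectangular box, roughly 28 × 17 mm footprint and 21 mm tall (dimensions read to the nearest mm from the axis ticks). For the STL, each face is triangulated and given an outward normal.

solid part
  facet normal 0.0000 0.0000 -1.0000
    outer loop
      vertex 28.0 17.0 0.0
      vertex 28.0 0.0 0.0
      vertex 0.0 0.0 0.0
    endloop
  endfacet
  facet normal 0.0000 0.0000 -1.0000
    outer loop
      vertex 0.0 17.0 0.0
      vertex 28.0 17.0 0.0
      vertex 0.0 0.0 0.0
    endloop
  endfacet
  facet normal 0.0000 0.0000 1.0000
    outer loop
      vertex 0.0 0.0 21.0
      vertex 28.0 0.0 21.0
      vertex 28.0 17.0 21.0
    endloop
  endfacet
  facet normal 0.0000 0.0000 1.0000
    outer loop
      vertex 0.0 0.0 21.0
      vertex 28.0 17.0 21.0
      vertex 0.0 17.0 21.0
    endloop
  endfacet
  facet normal 0.0000 -1.0000 0.0000
    outer loop
      vertex 0.0 0.0 0.0
      vertex 28.0 0.0 0.0
      vertex 28.0 0.0 21.0
    endloop
  endfacet
  facet normal 0.0000 -1.0000 0.0000
    outer loop
      vertex 0.0 0.0 0.0
      vertex 28.0 0.0 21.0
      vertex 0.0 0.0 21.0
    endloop
  endfacet
  facet normal 0.0000 1.0000 0.0000
    outer loop
      vertex 28.0 17.0 21.0
      vertex 28.0 17.0 0.0
      vertex 0.0 17.0 0.0
    endloop
  endfacet
  facet normal 0.0000 1.0000 0.0000
    outer loop
      vertex 0.0 17.0 21.0
      vertex 28.0 17.0 21.0
      vertex 0.0 17.0 0.0
    endloop
  endfacet
  facet normal -1.0000 0.0000 0.0000
    outer loop
      vertex 0.0 17.0 21.0
      vertex 0.0 17.0 0.0
      vertex 0.0 0.0 0.0
    endloop
  endfacet
  facet normal -1.0000 0.0000 0.0000
    outer loop
      vertex 0.0 0.0 21.0
      vertex 0.0 17.0 21.0
      vertex 0.0 0.0 0.0
    endloop
  endfacet
  facet normal 1.0000 0.0000 0.0000
    outer loop
      vertex 28.0 0.0 0.0
      vertex 28.0 17.0 0.0
      vertex 28.0 17.0 21.0
    endloop
  endfacet
  facet normal 1.0000 0.0000 0.0000
    outer loop
      vertex 28.0 0.0 0.0
      vertex 28.0 17.0 21.0
      vertex 28.0 0.0 21.0
    endloop
  endfacet
endsolid part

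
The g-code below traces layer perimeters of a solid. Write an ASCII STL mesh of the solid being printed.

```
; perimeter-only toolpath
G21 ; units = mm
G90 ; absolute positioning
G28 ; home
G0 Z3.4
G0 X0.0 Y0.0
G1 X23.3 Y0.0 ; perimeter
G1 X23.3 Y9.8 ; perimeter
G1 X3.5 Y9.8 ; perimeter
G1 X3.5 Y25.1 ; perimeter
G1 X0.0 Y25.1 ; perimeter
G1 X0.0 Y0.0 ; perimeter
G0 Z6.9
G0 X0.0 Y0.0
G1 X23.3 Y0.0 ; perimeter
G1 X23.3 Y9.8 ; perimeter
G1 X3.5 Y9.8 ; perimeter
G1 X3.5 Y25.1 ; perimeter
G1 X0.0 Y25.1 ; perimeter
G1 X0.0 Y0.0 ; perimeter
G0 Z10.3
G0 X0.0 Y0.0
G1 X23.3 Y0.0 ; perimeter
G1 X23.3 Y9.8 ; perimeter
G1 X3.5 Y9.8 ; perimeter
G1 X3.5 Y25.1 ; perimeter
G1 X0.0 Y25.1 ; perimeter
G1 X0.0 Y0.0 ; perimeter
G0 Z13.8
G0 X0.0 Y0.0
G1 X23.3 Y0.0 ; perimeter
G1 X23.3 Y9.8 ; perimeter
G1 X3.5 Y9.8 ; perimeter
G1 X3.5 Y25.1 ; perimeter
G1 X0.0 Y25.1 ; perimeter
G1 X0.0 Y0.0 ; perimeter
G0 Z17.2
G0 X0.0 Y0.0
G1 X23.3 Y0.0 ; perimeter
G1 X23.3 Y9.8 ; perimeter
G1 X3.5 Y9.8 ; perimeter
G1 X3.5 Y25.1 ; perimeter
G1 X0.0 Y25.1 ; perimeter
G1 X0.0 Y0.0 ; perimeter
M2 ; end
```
solid part
  facet normal 0.0000 0.0000 -1.0000
    outer loop
      vertex 23.3 9.8 0.0
      vertex 23.3 0.0 0.0
      vertex 0.0 0.0 0.0
    endloop
  endfacet
  facet normal 0.0000 0.0000 -1.0000
    outer loop
      vertex 3.5 9.8 0.0
      vertex 23.3 9.8 0.0
      vertex 0.0 0.0 0.0
    endloop
  endfacet
  facet normal 0.0000 0.0000 -1.0000
    outer loop
      vertex 3.5 25.1 0.0
      vertex 3.5 9.8 0.0
      vertex 0.0 0.0 0.0
    endloop
  endfacet
  facet normal 0.0000 0.0000 -1.0000
    outer loop
      vertex 0.0 25.1 0.0
      vertex 3.5 25.1 0.0
      vertex 0.0 0.0 0.0
    endloop
  endfacet
  facet normal 0.0000 0.0000 1.0000
    outer loop
      vertex 0.0 0.0 17.2
      vertex 23.3 0.0 17.2
      vertex 23.3 9.8 17.2
    endloop
  endfacet
  facet normal 0.0000 0.0000 1.0000
    outer loop
      vertex 0.0 0.0 17.2
      vertex 23.3 9.8 17.2
      vertex 3.5 9.8 17.2
    endloop
  endfacet
  facet normal 0.0000 0.0000 1.0000
    outer loop
      vertex 0.0 0.0 17.2
      vertex 3.5 9.8 17.2
      vertex 3.5 25.1 17.2
    endloop
  endfacet
  facet normal 0.0000 0.0000 1.0000
    outer loop
      vertex 0.0 0.0 17.2
      vertex 3.5 25.1 17.2
      vertex 0.0 25.1 17.2
    endloop
  endfacet
  facet normal 0.0000 -1.0000 0.0000
    outer loop
      vertex 0.0 0.0 0.0
      vertex 23.3 0.0 0.0
      vertex 23.3 0.0 17.2
    endloop
  endfacet
  facet normal 0.0000 -1.0000 0.0000
    outer loop
      vertex 0.0 0.0 0.0
      vertex 23.3 0.0 17.2
      vertex 0.0 0.0 17.2
    endloop
  endfacet
  facet normal 1.0000 0.0000 0.0000
    outer loop
      vertex 23.3 0.0 0.0
      vertex 23.3 9.8 0.0
      vertex 23.3 9.8 17.2
    endloop
  endfacet
  facet normal 1.0000 0.0000 0.0000
    outer loop
      vertex 23.3 0.0 0.0
      vertex 23.3 9.8 17.2
      vertex 23.3 0.0 17.2
    endloop
  endfacet
  facet normal 0.0000 1.0000 0.0000
    outer loop
      vertex 23.3 9.8 0.0
      vertex 3.5 9.8 0.0
      vertex 3.5 9.8 17.2
    endloop
  endfacet
  facet normal 0.0000 1.0000 0.0000
    outer loop
      vertex 23.3 9.8 0.0
      vertex 3.5 9.8 17.2
      vertex 23.3 9.8 17.2
    endloop
  endfacet
  facet normal 1.0000 0.0000 0.0000
    outer loop
      vertex 3.5 9.8 0.0
      vertex 3.5 25.1 0.0
      vertex 3.5 25.1 17.2
    endloop
  endfacet
  facet normal 1.0000 0.0000 0.0000
    outer loop
      vertex 3.5 9.8 0.0
      vertex 3.5 25.1 17.2
      vertex 3.5 9.8 17.2
    endloop
  endfacet
  facet normal 0.0000 1.0000 0.0000
    outer loop
      vertex 3.5 25.1 0.0
      vertex 0.0 25.1 0.0
      vertex 0.0 25.1 17.2
    endloop
  endfacet
  facet normal 0.0000 1.0000 0.0000
    outer loop
      vertex 3.5 25.1 0.0
      vertex 0.0 25.1 17.2
      vertex 3.5 25.1 17.2
    endloop
  endfacet
  facet normal -1.0000 0.0000 0.0000
    outer loop
      vertex 0.0 25.1 0.0
      vertex 0.0 0.0 0.0
      vertex 0.0 0.0 17.2
    endloop
  endfacet
  facet normal -1.0000 0.0000 0.0000
    outer loop
      vertex 0.0 25.1 0.0
      vertex 0.0 0.0 17.2
      vertex 0.0 25.1 17.2
    endloop
  endfacet
endsolid part

The G0 Z moves step by Δz≈3.4 mm. Every layer's G1 loop is the same polygon, so the solid is a straight extrusion of it from z=0 to z≈17.2. Closing with flat bottom and top caps and triangulating gives 20 facets — an L-shaped prism: outer 23.3 × 25.1 mm, arm thicknesses ≈ 9.8 mm (horizontal) and 3.5 mm (vertical), extruded 17.2 mm in z.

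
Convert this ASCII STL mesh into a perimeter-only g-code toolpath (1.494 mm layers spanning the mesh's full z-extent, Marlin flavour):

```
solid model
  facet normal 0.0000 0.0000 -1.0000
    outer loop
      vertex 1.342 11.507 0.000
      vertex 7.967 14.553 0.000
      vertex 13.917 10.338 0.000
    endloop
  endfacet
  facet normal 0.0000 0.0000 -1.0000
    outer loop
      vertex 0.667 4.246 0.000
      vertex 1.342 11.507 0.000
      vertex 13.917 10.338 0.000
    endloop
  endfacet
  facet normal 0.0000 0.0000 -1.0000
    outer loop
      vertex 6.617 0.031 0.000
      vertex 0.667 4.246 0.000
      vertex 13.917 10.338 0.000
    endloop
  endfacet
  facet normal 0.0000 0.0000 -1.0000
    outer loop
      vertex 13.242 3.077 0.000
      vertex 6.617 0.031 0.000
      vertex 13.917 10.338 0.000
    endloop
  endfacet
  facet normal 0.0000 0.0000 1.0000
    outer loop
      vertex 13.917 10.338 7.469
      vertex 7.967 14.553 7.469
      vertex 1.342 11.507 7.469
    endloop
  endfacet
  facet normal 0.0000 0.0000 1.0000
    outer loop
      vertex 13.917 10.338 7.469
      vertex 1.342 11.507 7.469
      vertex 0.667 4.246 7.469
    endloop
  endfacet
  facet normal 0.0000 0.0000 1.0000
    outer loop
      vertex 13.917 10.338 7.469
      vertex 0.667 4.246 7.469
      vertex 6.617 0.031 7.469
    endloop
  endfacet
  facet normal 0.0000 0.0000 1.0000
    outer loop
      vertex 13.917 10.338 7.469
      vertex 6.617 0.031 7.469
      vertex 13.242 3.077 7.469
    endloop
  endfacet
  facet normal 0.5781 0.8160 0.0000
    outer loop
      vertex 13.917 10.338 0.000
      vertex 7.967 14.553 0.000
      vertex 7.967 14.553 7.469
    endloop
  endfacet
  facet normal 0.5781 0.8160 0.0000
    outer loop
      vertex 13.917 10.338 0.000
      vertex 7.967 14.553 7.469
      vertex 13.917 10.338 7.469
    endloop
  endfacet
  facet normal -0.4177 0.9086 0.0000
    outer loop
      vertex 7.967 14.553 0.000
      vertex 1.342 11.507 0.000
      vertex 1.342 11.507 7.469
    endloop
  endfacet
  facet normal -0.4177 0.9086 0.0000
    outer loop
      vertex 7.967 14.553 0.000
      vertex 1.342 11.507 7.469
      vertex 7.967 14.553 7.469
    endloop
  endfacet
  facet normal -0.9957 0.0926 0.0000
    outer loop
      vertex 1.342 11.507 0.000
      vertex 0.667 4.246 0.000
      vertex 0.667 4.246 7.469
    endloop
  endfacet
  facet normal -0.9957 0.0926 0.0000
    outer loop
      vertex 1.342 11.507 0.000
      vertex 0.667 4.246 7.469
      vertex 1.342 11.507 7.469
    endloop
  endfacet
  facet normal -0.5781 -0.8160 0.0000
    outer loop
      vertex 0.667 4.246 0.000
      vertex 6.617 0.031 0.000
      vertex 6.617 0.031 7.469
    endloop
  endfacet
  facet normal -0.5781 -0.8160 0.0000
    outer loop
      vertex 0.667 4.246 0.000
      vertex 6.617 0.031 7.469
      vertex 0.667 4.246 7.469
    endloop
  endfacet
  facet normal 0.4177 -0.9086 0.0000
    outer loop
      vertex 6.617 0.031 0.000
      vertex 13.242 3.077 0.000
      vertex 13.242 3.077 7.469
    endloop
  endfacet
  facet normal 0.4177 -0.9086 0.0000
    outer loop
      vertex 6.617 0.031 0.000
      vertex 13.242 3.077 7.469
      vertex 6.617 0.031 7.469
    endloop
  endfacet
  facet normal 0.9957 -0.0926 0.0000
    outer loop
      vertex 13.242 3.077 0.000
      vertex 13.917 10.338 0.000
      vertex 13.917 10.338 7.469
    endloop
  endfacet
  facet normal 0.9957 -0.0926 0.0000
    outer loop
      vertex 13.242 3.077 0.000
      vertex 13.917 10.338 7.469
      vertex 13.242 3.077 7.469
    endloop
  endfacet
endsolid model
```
; perimeter-only toolpath
G21 ; units = mm
G90 ; absolute positioning
G28 ; home
; layer 1
G0 Z1.494
G0 X13.917 Y10.338
G1 X7.967 Y14.553
G1 X1.342 Y11.507
G1 X0.667 Y4.246
G1 X6.617 Y0.031
G1 X13.242 Y3.077
G1 X13.917 Y10.338
; layer 2
G0 Z2.988
G0 X13.917 Y10.338
G1 X7.967 Y14.553
G1 X1.342 Y11.507
G1 X0.667 Y4.246
G1 X6.617 Y0.031
G1 X13.242 Y3.077
G1 X13.917 Y10.338
; layer 3
G0 Z4.481
G0 X13.917 Y10.338
G1 X7.967 Y14.553
G1 X1.342 Y11.507
G1 X0.667 Y4.246
G1 X6.617 Y0.031
G1 X13.242 Y3.077
G1 X13.917 Y10.338
; layer 4
G0 Z5.975
G0 X13.917 Y10.338
G1 X7.967 Y14.553
G1 X1.342 Y11.507
G1 X0.667 Y4.246
G1 X6.617 Y0.031
G1 X13.242 Y3.077
G1 X13.917 Y10.338
; layer 5
G0 Z7.469
G0 X13.917 Y10.338
G1 X7.967 Y14.553
G1 X1.342 Y11.507
G1 X0.667 Y4.246
G1 X6.617 Y0.031
G1 X13.242 Y3.077
G1 X13.917 Y10.338
M2 ; end

The solid is a regular 6-sided prism (a cylinder approximated with 6 flat sides), circumscribed radius ≈ 7.29 mm, height ≈ 7.47 mm. Slicing at Δz = 1.494 mm — 5 equal slices spanning the solid's height, so layer i sits at z = i·h/5 — gives 5 non-empty perimeters. Each is a 6-segment closed polygon; G0 lifts to the layer z and rapids to the start vertex, then G1 traces the edges.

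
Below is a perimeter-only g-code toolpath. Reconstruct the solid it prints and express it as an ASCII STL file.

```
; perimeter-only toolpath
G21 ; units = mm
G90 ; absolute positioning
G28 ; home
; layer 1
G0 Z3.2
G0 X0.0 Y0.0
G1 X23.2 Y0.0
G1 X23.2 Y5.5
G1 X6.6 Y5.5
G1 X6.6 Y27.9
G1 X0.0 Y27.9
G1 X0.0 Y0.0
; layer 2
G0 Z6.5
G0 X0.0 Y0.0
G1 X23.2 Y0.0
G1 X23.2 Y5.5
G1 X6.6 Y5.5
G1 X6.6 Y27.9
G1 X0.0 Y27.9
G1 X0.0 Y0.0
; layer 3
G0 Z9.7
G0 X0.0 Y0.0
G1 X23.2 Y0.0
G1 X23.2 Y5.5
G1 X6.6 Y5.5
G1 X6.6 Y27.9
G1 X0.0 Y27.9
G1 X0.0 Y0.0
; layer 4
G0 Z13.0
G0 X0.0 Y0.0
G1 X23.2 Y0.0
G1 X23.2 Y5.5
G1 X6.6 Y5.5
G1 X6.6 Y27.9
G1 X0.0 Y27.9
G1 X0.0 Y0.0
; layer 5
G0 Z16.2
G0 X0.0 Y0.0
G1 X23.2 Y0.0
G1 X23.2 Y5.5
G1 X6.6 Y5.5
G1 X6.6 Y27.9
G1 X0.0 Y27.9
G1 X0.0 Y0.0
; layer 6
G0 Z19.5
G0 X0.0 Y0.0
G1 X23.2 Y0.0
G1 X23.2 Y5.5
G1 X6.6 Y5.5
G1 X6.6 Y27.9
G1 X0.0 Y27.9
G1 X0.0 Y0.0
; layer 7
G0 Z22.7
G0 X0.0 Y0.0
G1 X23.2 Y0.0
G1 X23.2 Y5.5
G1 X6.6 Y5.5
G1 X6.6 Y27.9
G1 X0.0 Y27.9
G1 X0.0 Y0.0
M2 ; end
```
solid part
  facet normal 0.0000 0.0000 -1.0000
    outer loop
      vertex 23.2 5.5 0.0
      vertex 23.2 0.0 0.0
      vertex 0.0 0.0 0.0
    endloop
  endfacet
  facet normal 0.0000 0.0000 -1.0000
    outer loop
      vertex 6.6 5.5 0.0
      vertex 23.2 5.5 0.0
      vertex 0.0 0.0 0.0
    endloop
  endfacet
  facet normal 0.0000 0.0000 -1.0000
    outer loop
      vertex 6.6 27.9 0.0
      vertex 6.6 5.5 0.0
      vertex 0.0 0.0 0.0
    endloop
  endfacet
  facet normal 0.0000 0.0000 -1.0000
    outer loop
      vertex 0.0 27.9 0.0
      vertex 6.6 27.9 0.0
      vertex 0.0 0.0 0.0
    endloop
  endfacet
  facet normal 0.0000 0.0000 1.0000
    outer loop
      vertex 0.0 0.0 22.7
      vertex 23.2 0.0 22.7
      vertex 23.2 5.5 22.7
    endloop
  endfacet
  facet normal 0.0000 0.0000 1.0000
    outer loop
      vertex 0.0 0.0 22.7
      vertex 23.2 5.5 22.7
      vertex 6.6 5.5 22.7
    endloop
  endfacet
  facet normal 0.0000 0.0000 1.0000
    outer loop
      vertex 0.0 0.0 22.7
      vertex 6.6 5.5 22.7
      vertex 6.6 27.9 22.7
    endloop
  endfacet
  facet normal 0.0000 0.0000 1.0000
    outer loop
      vertex 0.0 0.0 22.7
      vertex 6.6 27.9 22.7
      vertex 0.0 27.9 22.7
    endloop
  endfacet
  facet normal 0.0000 -1.0000 0.0000
    outer loop
      vertex 0.0 0.0 0.0
      vertex 23.2 0.0 0.0
      vertex 23.2 0.0 22.7
    endloop
  endfacet
  facet normal 0.0000 -1.0000 0.0000
    outer loop
      vertex 0.0 0.0 0.0
      vertex 23.2 0.0 22.7
      vertex 0.0 0.0 22.7
    endloop
  endfacet
  facet normal 1.0000 0.0000 0.0000
    outer loop
      vertex 23.2 0.0 0.0
      vertex 23.2 5.5 0.0
      vertex 23.2 5.5 22.7
    endloop
  endfacet
  facet normal 1.0000 0.0000 0.0000
    outer loop
      vertex 23.2 0.0 0.0
      vertex 23.2 5.5 22.7
      vertex 23.2 0.0 22.7
    endloop
  endfacet
  facet normal 0.0000 1.0000 0.0000
    outer loop
      vertex 23.2 5.5 0.0
      vertex 6.6 5.5 0.0
      vertex 6.6 5.5 22.7
    endloop
  endfacet
  facet normal 0.0000 1.0000 0.0000
    outer loop
      vertex 23.2 5.5 0.0
      vertex 6.6 5.5 22.7
      vertex 23.2 5.5 22.7
    endloop
  endfacet
  facet normal 1.0000 0.0000 0.0000
    outer loop
      vertex 6.6 5.5 0.0
      vertex 6.6 27.9 0.0
      vertex 6.6 27.9 22.7
    endloop
  endfacet
  facet normal 1.0000 0.0000 0.0000
    outer loop
      vertex 6.6 5.5 0.0
      vertex 6.6 27.9 22.7
      vertex 6.6 5.5 22.7
    endloop
  endfacet
  facet normal 0.0000 1.0000 0.0000
    outer loop
      vertex 6.6 27.9 0.0
      vertex 0.0 27.9 0.0
      vertex 0.0 27.9 22.7
    endloop
  endfacet
  facet normal 0.0000 1.0000 0.0000
    outer loop
      vertex 6.6 27.9 0.0
      vertex 0.0 27.9 22.7
      vertex 6.6 27.9 22.7
    endloop
  endfacet
  facet normal -1.0000 0.0000 0.0000
    outer loop
      vertex 0.0 27.9 0.0
      vertex 0.0 0.0 0.0
      vertex 0.0 0.0 22.7
    endloop
  endfacet
  facet normal -1.0000 0.0000 0.0000
    outer loop
      vertex 0.0 27.9 0.0
      vertex 0.0 0.0 22.7
      vertex 0.0 27.9 22.7
    endloop
  endfacet
endsolid part

The G0 Z moves step by Δz≈3.2 mm. Every layer's G1 loop is the same polygon, so the solid is a straight extrusion of it from z=0 to z≈22.7. Closing with flat bottom and top caps and triangulating gives 20 facets — an L-shaped prism: outer 23.2 × 27.9 mm, arm thicknesses ≈ 5.5 mm (horizontal) and 6.6 mm (vertical), extruded 22.7 mm in z.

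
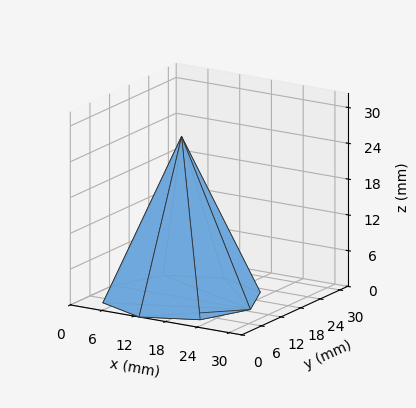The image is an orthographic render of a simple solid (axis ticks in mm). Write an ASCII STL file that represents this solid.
Reading the render: the shape is a regular 8-sided pyramid, base circumscribed radius ≈ 13 mm, apex at z ≈ 27 mm (dimensions read to the nearest mm from the axis ticks). For the STL, each face is triangulated and given an outward normal.

solid part
  facet normal 0.0000 0.0000 -1.0000
    outer loop
      vertex 13.00 26.00 0.00
      vertex 22.19 22.19 0.00
      vertex 26.00 13.00 0.00
    endloop
  endfacet
  facet normal 0.0000 0.0000 -1.0000
    outer loop
      vertex 3.81 22.19 0.00
      vertex 13.00 26.00 0.00
      vertex 26.00 13.00 0.00
    endloop
  endfacet
  facet normal 0.0000 0.0000 -1.0000
    outer loop
      vertex 0.00 13.00 0.00
      vertex 3.81 22.19 0.00
      vertex 26.00 13.00 0.00
    endloop
  endfacet
  facet normal 0.0000 0.0000 -1.0000
    outer loop
      vertex 3.81 3.81 0.00
      vertex 0.00 13.00 0.00
      vertex 26.00 13.00 0.00
    endloop
  endfacet
  facet normal 0.0000 0.0000 -1.0000
    outer loop
      vertex 13.00 0.00 0.00
      vertex 3.81 3.81 0.00
      vertex 26.00 13.00 0.00
    endloop
  endfacet
  facet normal 0.0000 0.0000 -1.0000
    outer loop
      vertex 22.19 3.81 0.00
      vertex 13.00 0.00 0.00
      vertex 26.00 13.00 0.00
    endloop
  endfacet
  facet normal 0.8440 0.3499 0.4064
    outer loop
      vertex 26.00 13.00 0.00
      vertex 22.19 22.19 0.00
      vertex 13.00 13.00 27.00
    endloop
  endfacet
  facet normal 0.3499 0.8440 0.4064
    outer loop
      vertex 22.19 22.19 0.00
      vertex 13.00 26.00 0.00
      vertex 13.00 13.00 27.00
    endloop
  endfacet
  facet normal -0.3499 0.8440 0.4064
    outer loop
      vertex 13.00 26.00 0.00
      vertex 3.81 22.19 0.00
      vertex 13.00 13.00 27.00
    endloop
  endfacet
  facet normal -0.8440 0.3499 0.4064
    outer loop
      vertex 3.81 22.19 0.00
      vertex 0.00 13.00 0.00
      vertex 13.00 13.00 27.00
    endloop
  endfacet
  facet normal -0.8440 -0.3499 0.4064
    outer loop
      vertex 0.00 13.00 0.00
      vertex 3.81 3.81 0.00
      vertex 13.00 13.00 27.00
    endloop
  endfacet
  facet normal -0.3499 -0.8440 0.4064
    outer loop
      vertex 3.81 3.81 0.00
      vertex 13.00 0.00 0.00
      vertex 13.00 13.00 27.00
    endloop
  endfacet
  facet normal 0.3499 -0.8440 0.4064
    outer loop
      vertex 13.00 0.00 0.00
      vertex 22.19 3.81 0.00
      vertex 13.00 13.00 27.00
    endloop
  endfacet
  facet normal 0.8440 -0.3499 0.4064
    outer loop
      vertex 22.19 3.81 0.00
      vertex 26.00 13.00 0.00
      vertex 13.00 13.00 27.00
    endloop
  endfacet
endsolid part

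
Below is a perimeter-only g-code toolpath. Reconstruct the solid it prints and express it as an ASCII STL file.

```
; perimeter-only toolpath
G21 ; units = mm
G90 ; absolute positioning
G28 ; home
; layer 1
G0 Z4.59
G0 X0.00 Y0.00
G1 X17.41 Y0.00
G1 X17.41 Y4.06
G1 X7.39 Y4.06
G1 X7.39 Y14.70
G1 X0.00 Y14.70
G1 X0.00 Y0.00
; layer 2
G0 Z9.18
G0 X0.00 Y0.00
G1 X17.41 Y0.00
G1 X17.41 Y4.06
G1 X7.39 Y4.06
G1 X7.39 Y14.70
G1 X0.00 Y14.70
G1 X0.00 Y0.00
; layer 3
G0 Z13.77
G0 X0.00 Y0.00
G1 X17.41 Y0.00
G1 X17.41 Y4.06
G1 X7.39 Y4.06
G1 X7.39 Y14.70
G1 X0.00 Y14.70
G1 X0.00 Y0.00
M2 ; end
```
solid part
  facet normal 0.0000 0.0000 -1.0000
    outer loop
      vertex 17.41 4.06 0.00
      vertex 17.41 0.00 0.00
      vertex 0.00 0.00 0.00
    endloop
  endfacet
  facet normal 0.0000 0.0000 -1.0000
    outer loop
      vertex 7.39 4.06 0.00
      vertex 17.41 4.06 0.00
      vertex 0.00 0.00 0.00
    endloop
  endfacet
  facet normal 0.0000 0.0000 -1.0000
    outer loop
      vertex 7.39 14.70 0.00
      vertex 7.39 4.06 0.00
      vertex 0.00 0.00 0.00
    endloop
  endfacet
  facet normal 0.0000 0.0000 -1.0000
    outer loop
      vertex 0.00 14.70 0.00
      vertex 7.39 14.70 0.00
      vertex 0.00 0.00 0.00
    endloop
  endfacet
  facet normal 0.0000 0.0000 1.0000
    outer loop
      vertex 0.00 0.00 13.77
      vertex 17.41 0.00 13.77
      vertex 17.41 4.06 13.77
    endloop
  endfacet
  facet normal 0.0000 0.0000 1.0000
    outer loop
      vertex 0.00 0.00 13.77
      vertex 17.41 4.06 13.77
      vertex 7.39 4.06 13.77
    endloop
  endfacet
  facet normal 0.0000 0.0000 1.0000
    outer loop
      vertex 0.00 0.00 13.77
      vertex 7.39 4.06 13.77
      vertex 7.39 14.70 13.77
    endloop
  endfacet
  facet normal 0.0000 0.0000 1.0000
    outer loop
      vertex 0.00 0.00 13.77
      vertex 7.39 14.70 13.77
      vertex 0.00 14.70 13.77
    endloop
  endfacet
  facet normal 0.0000 -1.0000 0.0000
    outer loop
      vertex 0.00 0.00 0.00
      vertex 17.41 0.00 0.00
      vertex 17.41 0.00 13.77
    endloop
  endfacet
  facet normal 0.0000 -1.0000 0.0000
    outer loop
      vertex 0.00 0.00 0.00
      vertex 17.41 0.00 13.77
      vertex 0.00 0.00 13.77
    endloop
  endfacet
  facet normal 1.0000 0.0000 0.0000
    outer loop
      vertex 17.41 0.00 0.00
      vertex 17.41 4.06 0.00
      vertex 17.41 4.06 13.77
    endloop
  endfacet
  facet normal 1.0000 0.0000 0.0000
    outer loop
      vertex 17.41 0.00 0.00
      vertex 17.41 4.06 13.77
      vertex 17.41 0.00 13.77
    endloop
  endfacet
  facet normal 0.0000 1.0000 0.0000
    outer loop
      vertex 17.41 4.06 0.00
      vertex 7.39 4.06 0.00
      vertex 7.39 4.06 13.77
    endloop
  endfacet
  facet normal 0.0000 1.0000 0.0000
    outer loop
      vertex 17.41 4.06 0.00
      vertex 7.39 4.06 13.77
      vertex 17.41 4.06 13.77
    endloop
  endfacet
  facet normal 1.0000 0.0000 0.0000
    outer loop
      vertex 7.39 4.06 0.00
      vertex 7.39 14.70 0.00
      vertex 7.39 14.70 13.77
    endloop
  endfacet
  facet normal 1.0000 0.0000 0.0000
    outer loop
      vertex 7.39 4.06 0.00
      vertex 7.39 14.70 13.77
      vertex 7.39 4.06 13.77
    endloop
  endfacet
  facet normal 0.0000 1.0000 0.0000
    outer loop
      vertex 7.39 14.70 0.00
      vertex 0.00 14.70 0.00
      vertex 0.00 14.70 13.77
    endloop
  endfacet
  facet normal 0.0000 1.0000 0.0000
    outer loop
      vertex 7.39 14.70 0.00
      vertex 0.00 14.70 13.77
      vertex 7.39 14.70 13.77
    endloop
  endfacet
  facet normal -1.0000 0.0000 0.0000
    outer loop
      vertex 0.00 14.70 0.00
      vertex 0.00 0.00 0.00
      vertex 0.00 0.00 13.77
    endloop
  endfacet
  facet normal -1.0000 0.0000 0.0000
    outer loop
      vertex 0.00 14.70 0.00
      vertex 0.00 0.00 13.77
      vertex 0.00 14.70 13.77
    endloop
  endfacet
endsolid part

The G0 Z moves step by Δz≈4.59 mm. Every layer's G1 loop is the same polygon, so the solid is a straight extrusion of it from z=0 to z≈13.8. Closing with flat bottom and top caps and triangulating gives 20 facets — an L-shaped prism: outer 17.4 × 14.7 mm, arm thicknesses ≈ 4.06 mm (horizontal) and 7.39 mm (vertical), extruded 13.8 mm in z.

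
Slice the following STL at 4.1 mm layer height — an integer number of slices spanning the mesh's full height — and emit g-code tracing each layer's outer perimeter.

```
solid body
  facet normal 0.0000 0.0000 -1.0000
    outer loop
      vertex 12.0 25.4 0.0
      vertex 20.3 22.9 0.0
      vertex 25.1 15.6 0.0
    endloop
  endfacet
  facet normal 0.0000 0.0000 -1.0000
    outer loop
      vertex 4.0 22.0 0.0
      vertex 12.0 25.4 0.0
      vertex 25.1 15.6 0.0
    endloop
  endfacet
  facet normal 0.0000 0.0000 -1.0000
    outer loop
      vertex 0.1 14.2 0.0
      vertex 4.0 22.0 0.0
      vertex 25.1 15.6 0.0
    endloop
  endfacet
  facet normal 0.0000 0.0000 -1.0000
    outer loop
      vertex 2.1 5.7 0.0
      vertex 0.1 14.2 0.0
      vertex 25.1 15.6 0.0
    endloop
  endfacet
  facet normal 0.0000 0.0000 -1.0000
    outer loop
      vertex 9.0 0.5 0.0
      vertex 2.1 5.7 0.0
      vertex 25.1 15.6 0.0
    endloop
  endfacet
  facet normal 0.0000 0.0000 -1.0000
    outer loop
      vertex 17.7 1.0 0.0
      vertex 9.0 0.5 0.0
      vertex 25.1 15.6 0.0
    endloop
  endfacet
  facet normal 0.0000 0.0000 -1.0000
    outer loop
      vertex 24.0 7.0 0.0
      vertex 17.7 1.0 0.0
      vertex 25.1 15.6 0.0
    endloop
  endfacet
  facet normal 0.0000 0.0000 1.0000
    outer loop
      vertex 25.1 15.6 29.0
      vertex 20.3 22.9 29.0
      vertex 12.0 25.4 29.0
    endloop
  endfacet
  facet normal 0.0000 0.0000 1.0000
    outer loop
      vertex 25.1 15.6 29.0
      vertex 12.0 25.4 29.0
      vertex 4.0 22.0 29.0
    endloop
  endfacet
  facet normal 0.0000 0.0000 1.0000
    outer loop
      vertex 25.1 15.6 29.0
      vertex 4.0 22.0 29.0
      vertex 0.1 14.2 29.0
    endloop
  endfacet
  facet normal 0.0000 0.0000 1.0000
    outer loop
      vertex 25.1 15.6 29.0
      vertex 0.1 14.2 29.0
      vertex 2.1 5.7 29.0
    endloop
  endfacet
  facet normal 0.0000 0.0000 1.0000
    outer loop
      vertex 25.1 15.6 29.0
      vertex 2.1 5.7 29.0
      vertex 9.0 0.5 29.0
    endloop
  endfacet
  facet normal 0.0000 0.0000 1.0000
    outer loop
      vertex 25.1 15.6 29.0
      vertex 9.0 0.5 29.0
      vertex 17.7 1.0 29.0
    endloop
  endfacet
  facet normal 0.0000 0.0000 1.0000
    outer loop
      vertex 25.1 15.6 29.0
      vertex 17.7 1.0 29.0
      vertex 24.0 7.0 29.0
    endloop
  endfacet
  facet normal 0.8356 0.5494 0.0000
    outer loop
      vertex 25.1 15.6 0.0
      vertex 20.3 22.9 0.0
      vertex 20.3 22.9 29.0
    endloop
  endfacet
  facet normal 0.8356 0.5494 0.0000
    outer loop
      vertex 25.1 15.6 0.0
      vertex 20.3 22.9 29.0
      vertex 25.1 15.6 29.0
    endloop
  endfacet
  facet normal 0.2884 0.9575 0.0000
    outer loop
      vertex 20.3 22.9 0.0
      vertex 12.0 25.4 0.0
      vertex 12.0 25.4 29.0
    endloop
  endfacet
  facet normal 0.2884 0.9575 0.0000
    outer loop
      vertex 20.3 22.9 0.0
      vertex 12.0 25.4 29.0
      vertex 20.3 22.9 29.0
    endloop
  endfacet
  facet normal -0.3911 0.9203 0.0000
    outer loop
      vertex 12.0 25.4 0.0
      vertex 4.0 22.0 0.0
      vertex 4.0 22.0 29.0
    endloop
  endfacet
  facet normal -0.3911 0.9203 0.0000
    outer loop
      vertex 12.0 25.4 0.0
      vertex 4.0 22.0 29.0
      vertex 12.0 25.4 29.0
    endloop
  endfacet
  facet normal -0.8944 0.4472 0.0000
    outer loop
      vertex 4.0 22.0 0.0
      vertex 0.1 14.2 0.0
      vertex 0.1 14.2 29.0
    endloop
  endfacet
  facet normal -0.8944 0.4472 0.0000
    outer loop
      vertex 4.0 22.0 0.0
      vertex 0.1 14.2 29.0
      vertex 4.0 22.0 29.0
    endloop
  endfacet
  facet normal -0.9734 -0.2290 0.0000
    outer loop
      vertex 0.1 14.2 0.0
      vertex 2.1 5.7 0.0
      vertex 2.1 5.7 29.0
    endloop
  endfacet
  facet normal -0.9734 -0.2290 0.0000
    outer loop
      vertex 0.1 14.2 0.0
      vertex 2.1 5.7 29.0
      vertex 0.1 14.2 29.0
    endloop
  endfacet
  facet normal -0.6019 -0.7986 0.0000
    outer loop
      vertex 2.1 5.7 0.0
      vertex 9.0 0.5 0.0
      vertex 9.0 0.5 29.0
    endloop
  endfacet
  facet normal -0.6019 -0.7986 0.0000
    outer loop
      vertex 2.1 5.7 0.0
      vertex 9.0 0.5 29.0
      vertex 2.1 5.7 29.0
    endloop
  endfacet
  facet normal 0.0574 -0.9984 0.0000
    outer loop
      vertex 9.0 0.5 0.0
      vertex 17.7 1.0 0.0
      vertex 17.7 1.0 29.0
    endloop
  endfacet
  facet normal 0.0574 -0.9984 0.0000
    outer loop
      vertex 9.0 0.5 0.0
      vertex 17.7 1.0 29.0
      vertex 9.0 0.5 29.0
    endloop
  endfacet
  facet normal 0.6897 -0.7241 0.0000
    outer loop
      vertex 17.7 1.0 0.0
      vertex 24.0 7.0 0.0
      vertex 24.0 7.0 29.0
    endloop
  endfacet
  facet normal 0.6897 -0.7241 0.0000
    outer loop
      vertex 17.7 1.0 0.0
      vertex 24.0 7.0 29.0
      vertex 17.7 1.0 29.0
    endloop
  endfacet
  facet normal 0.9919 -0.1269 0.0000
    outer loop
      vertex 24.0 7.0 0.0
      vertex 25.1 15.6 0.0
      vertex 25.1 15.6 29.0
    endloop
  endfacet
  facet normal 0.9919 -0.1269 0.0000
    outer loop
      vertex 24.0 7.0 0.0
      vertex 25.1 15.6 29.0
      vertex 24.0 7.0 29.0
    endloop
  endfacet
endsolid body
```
; perimeter-only toolpath
G21 ; units = mm
G90 ; absolute positioning
G28 ; home
; layer 1
G0 Z4.1
G0 X25.1 Y15.6
G1 X20.3 Y22.9
G1 X12.0 Y25.4
G1 X4.0 Y22.0
G1 X0.1 Y14.2
G1 X2.1 Y5.7
G1 X9.0 Y0.5
G1 X17.7 Y1.0
G1 X24.0 Y7.0
G1 X25.1 Y15.6
; layer 2
G0 Z8.3
G0 X25.1 Y15.6
G1 X20.3 Y22.9
G1 X12.0 Y25.4
G1 X4.0 Y22.0
G1 X0.1 Y14.2
G1 X2.1 Y5.7
G1 X9.0 Y0.5
G1 X17.7 Y1.0
G1 X24.0 Y7.0
G1 X25.1 Y15.6
; layer 3
G0 Z12.4
G0 X25.1 Y15.6
G1 X20.3 Y22.9
G1 X12.0 Y25.4
G1 X4.0 Y22.0
G1 X0.1 Y14.2
G1 X2.1 Y5.7
G1 X9.0 Y0.5
G1 X17.7 Y1.0
G1 X24.0 Y7.0
G1 X25.1 Y15.6
; layer 4
G0 Z16.6
G0 X25.1 Y15.6
G1 X20.3 Y22.9
G1 X12.0 Y25.4
G1 X4.0 Y22.0
G1 X0.1 Y14.2
G1 X2.1 Y5.7
G1 X9.0 Y0.5
G1 X17.7 Y1.0
G1 X24.0 Y7.0
G1 X25.1 Y15.6
; layer 5
G0 Z20.7
G0 X25.1 Y15.6
G1 X20.3 Y22.9
G1 X12.0 Y25.4
G1 X4.0 Y22.0
G1 X0.1 Y14.2
G1 X2.1 Y5.7
G1 X9.0 Y0.5
G1 X17.7 Y1.0
G1 X24.0 Y7.0
G1 X25.1 Y15.6
; layer 6
G0 Z24.9
G0 X25.1 Y15.6
G1 X20.3 Y22.9
G1 X12.0 Y25.4
G1 X4.0 Y22.0
G1 X0.1 Y14.2
G1 X2.1 Y5.7
G1 X9.0 Y0.5
G1 X17.7 Y1.0
G1 X24.0 Y7.0
G1 X25.1 Y15.6
; layer 7
G0 Z29.0
G0 X25.1 Y15.6
G1 X20.3 Y22.9
G1 X12.0 Y25.4
G1 X4.0 Y22.0
G1 X0.1 Y14.2
G1 X2.1 Y5.7
G1 X9.0 Y0.5
G1 X17.7 Y1.0
G1 X24.0 Y7.0
G1 X25.1 Y15.6
M2 ; end

The solid is a regular 9-sided prism (a cylinder approximated with 9 flat sides), circumscribed radius ≈ 12.7 mm, height ≈ 29 mm. Slicing at Δz = 4.1 mm — 7 equal slices spanning the solid's height, so layer i sits at z = i·h/7 — gives 7 non-empty perimeters. Each is a 9-segment closed polygon; G0 lifts to the layer z and rapids to the start vertex, then G1 traces the edges.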